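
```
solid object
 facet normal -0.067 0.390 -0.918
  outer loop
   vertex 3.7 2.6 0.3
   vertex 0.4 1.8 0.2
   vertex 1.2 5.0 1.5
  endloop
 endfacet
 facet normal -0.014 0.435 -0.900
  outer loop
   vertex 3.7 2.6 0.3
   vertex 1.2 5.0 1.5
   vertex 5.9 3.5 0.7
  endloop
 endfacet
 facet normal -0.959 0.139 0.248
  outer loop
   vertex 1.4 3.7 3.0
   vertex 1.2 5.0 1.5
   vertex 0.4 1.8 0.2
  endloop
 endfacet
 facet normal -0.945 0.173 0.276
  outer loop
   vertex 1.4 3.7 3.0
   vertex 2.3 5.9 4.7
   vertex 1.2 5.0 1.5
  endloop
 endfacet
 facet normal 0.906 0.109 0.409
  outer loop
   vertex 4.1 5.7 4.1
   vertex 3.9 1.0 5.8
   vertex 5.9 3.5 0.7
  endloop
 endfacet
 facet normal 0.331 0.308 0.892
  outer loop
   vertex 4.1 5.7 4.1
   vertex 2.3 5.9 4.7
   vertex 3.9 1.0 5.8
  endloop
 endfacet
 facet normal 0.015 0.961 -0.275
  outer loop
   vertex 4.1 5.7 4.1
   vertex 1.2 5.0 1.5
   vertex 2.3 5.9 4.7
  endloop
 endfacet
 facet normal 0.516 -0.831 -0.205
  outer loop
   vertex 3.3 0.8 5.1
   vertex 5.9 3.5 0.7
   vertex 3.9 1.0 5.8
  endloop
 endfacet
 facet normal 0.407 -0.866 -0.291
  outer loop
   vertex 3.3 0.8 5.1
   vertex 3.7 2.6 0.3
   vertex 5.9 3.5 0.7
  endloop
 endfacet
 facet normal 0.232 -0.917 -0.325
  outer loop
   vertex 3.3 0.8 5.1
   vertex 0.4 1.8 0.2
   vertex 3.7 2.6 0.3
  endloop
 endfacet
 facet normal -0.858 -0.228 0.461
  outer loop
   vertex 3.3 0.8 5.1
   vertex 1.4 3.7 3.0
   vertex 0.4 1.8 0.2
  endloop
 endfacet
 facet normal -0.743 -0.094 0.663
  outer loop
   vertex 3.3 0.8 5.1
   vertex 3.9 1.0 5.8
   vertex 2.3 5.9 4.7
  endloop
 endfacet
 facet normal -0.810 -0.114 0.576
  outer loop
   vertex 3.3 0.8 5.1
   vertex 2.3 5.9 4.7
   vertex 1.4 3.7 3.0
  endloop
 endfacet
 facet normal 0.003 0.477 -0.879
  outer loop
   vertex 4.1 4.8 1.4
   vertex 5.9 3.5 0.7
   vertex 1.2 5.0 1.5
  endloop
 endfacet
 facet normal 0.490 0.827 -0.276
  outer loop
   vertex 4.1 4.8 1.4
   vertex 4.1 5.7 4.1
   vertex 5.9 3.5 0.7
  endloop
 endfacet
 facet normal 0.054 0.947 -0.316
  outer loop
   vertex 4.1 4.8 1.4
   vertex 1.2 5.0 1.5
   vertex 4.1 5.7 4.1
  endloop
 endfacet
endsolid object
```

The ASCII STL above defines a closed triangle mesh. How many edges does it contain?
24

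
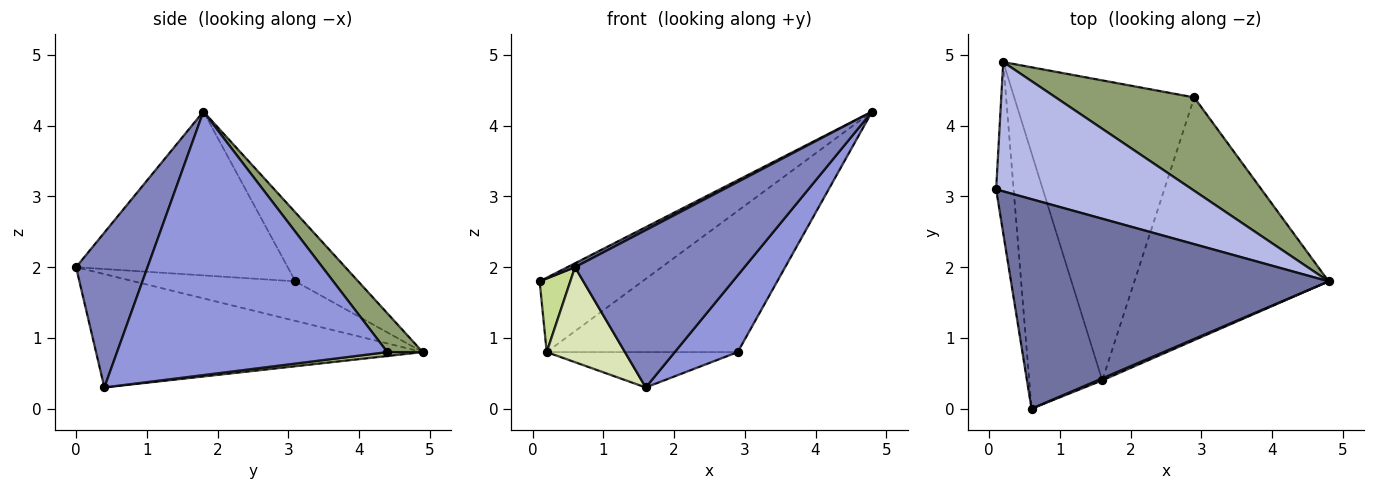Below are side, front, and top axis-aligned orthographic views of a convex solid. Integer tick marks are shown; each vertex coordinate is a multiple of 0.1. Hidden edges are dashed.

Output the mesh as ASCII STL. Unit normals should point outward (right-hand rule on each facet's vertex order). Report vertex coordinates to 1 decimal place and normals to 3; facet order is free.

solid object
 facet normal -0.458 -0.017 0.889
  outer loop
   vertex 0.6 0.0 2.0
   vertex 4.8 1.8 4.2
   vertex 0.1 3.1 1.8
  endloop
 endfacet
 facet normal 0.389 -0.921 0.012
  outer loop
   vertex 1.6 0.4 0.3
   vertex 4.8 1.8 4.2
   vertex 0.6 0.0 2.0
  endloop
 endfacet
 facet normal 0.791 -0.184 -0.583
  outer loop
   vertex 2.9 4.4 0.8
   vertex 4.8 1.8 4.2
   vertex 1.6 0.4 0.3
  endloop
 endfacet
 facet normal -0.292 0.477 0.829
  outer loop
   vertex 0.2 4.9 0.8
   vertex 0.1 3.1 1.8
   vertex 4.8 1.8 4.2
  endloop
 endfacet
 facet normal 0.153 0.824 0.545
  outer loop
   vertex 0.2 4.9 0.8
   vertex 4.8 1.8 4.2
   vertex 2.9 4.4 0.8
  endloop
 endfacet
 facet normal 0.022 0.117 -0.993
  outer loop
   vertex 0.2 4.9 0.8
   vertex 2.9 4.4 0.8
   vertex 1.6 0.4 0.3
  endloop
 endfacet
 facet normal -0.901 -0.171 -0.398
  outer loop
   vertex 0.2 4.9 0.8
   vertex 0.6 0.0 2.0
   vertex 0.1 3.1 1.8
  endloop
 endfacet
 facet normal -0.824 -0.197 -0.531
  outer loop
   vertex 0.2 4.9 0.8
   vertex 1.6 0.4 0.3
   vertex 0.6 0.0 2.0
  endloop
 endfacet
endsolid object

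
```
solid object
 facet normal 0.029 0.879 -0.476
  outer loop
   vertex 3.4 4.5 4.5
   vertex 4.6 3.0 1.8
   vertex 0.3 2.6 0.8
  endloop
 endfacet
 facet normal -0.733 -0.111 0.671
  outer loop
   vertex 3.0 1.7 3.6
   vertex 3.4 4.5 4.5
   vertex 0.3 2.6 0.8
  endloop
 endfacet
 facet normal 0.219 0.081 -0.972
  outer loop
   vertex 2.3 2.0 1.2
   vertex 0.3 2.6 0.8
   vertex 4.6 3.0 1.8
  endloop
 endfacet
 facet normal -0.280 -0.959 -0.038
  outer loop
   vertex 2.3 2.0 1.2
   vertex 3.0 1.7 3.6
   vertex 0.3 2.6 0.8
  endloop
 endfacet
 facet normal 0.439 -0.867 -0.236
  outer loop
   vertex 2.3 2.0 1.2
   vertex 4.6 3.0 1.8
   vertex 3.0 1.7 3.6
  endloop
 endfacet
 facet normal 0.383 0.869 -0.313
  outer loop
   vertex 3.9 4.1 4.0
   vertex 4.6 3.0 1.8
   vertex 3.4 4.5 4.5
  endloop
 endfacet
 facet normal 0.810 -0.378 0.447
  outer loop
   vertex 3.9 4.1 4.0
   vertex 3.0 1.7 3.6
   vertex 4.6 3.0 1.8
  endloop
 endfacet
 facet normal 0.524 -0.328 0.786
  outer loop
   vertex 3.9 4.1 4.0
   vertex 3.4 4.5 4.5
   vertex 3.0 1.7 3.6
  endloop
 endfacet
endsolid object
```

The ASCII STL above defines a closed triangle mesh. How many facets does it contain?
8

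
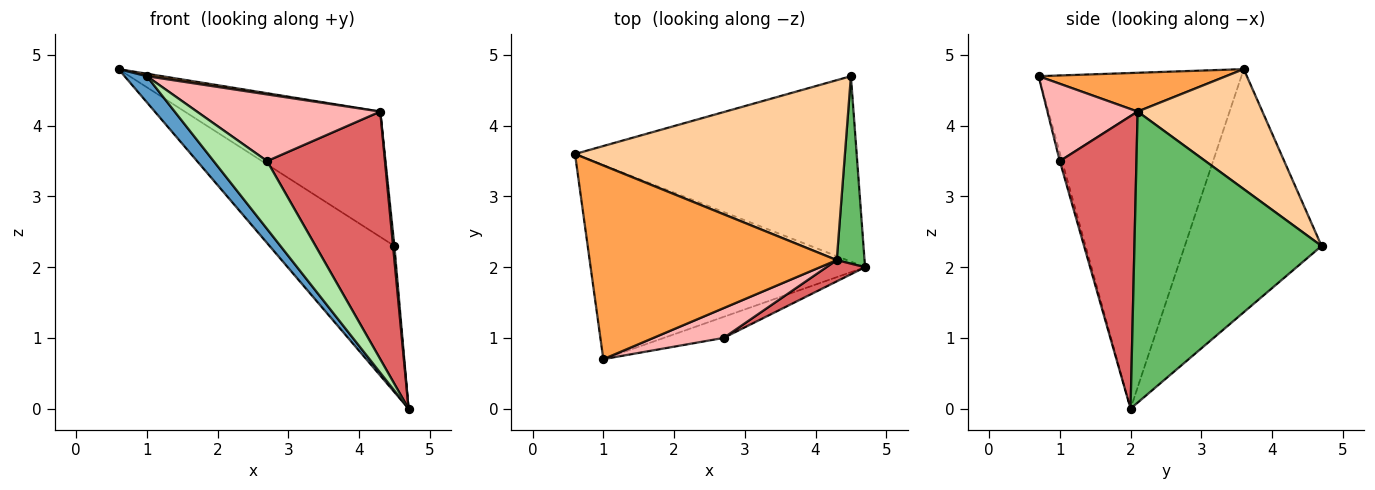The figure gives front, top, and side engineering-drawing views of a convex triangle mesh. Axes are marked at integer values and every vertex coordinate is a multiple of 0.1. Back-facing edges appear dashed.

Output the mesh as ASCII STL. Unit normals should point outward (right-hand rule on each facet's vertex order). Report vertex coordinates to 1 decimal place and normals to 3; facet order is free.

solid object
 facet normal -0.771 -0.085 -0.631
  outer loop
   vertex 1.0 0.7 4.7
   vertex 0.6 3.6 4.8
   vertex 4.7 2.0 0.0
  endloop
 endfacet
 facet normal -0.561 0.512 -0.650
  outer loop
   vertex 4.5 4.7 2.3
   vertex 4.7 2.0 0.0
   vertex 0.6 3.6 4.8
  endloop
 endfacet
 facet normal 0.155 -0.013 0.988
  outer loop
   vertex 4.3 2.1 4.2
   vertex 0.6 3.6 4.8
   vertex 1.0 0.7 4.7
  endloop
 endfacet
 facet normal 0.343 0.537 0.771
  outer loop
   vertex 4.3 2.1 4.2
   vertex 4.5 4.7 2.3
   vertex 0.6 3.6 4.8
  endloop
 endfacet
 facet normal 0.995 -0.007 0.095
  outer loop
   vertex 4.3 2.1 4.2
   vertex 4.7 2.0 0.0
   vertex 4.5 4.7 2.3
  endloop
 endfacet
 facet normal -0.040 -0.954 -0.296
  outer loop
   vertex 2.7 1.0 3.5
   vertex 1.0 0.7 4.7
   vertex 4.7 2.0 0.0
  endloop
 endfacet
 facet normal 0.544 -0.836 0.072
  outer loop
   vertex 2.7 1.0 3.5
   vertex 4.7 2.0 0.0
   vertex 4.3 2.1 4.2
  endloop
 endfacet
 facet normal 0.410 -0.833 0.372
  outer loop
   vertex 2.7 1.0 3.5
   vertex 4.3 2.1 4.2
   vertex 1.0 0.7 4.7
  endloop
 endfacet
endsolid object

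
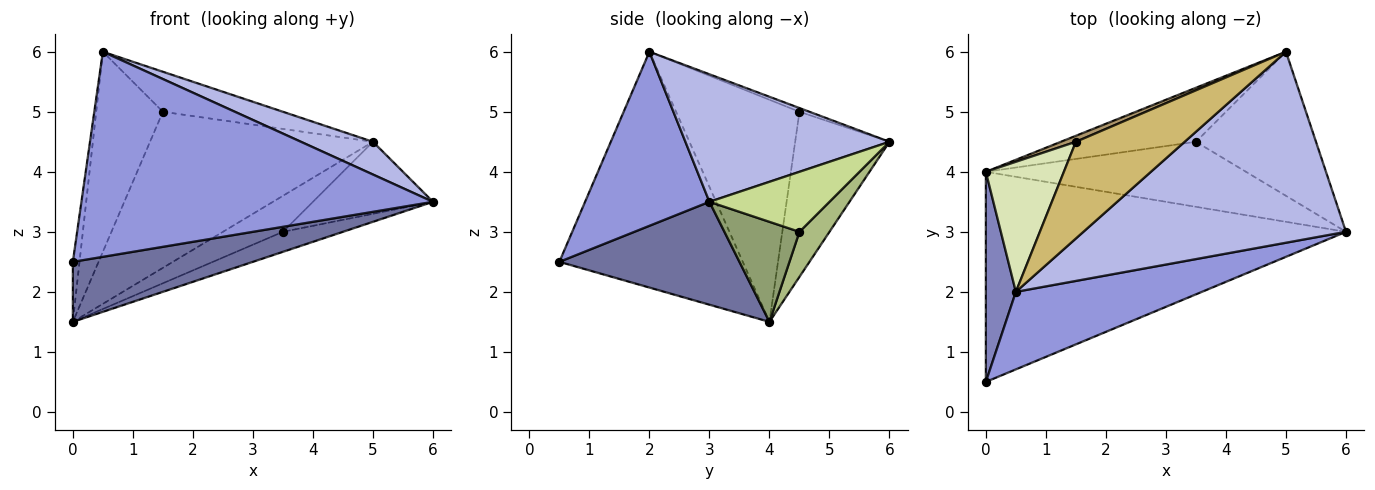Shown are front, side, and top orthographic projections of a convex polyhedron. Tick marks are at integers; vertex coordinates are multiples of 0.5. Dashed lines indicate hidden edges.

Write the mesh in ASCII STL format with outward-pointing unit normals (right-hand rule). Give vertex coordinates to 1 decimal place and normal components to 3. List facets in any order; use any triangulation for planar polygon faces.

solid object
 facet normal 0.265 -0.265 -0.927
  outer loop
   vertex 0.0 0.5 2.5
   vertex 0.0 4.0 1.5
   vertex 6.0 3.0 3.5
  endloop
 endfacet
 facet normal -0.991 0.036 0.126
  outer loop
   vertex 0.5 2.0 6.0
   vertex 0.0 4.0 1.5
   vertex 0.0 0.5 2.5
  endloop
 endfacet
 facet normal 0.314 -0.888 0.336
  outer loop
   vertex 0.5 2.0 6.0
   vertex 0.0 0.5 2.5
   vertex 6.0 3.0 3.5
  endloop
 endfacet
 facet normal 0.432 -0.152 0.889
  outer loop
   vertex 5.0 6.0 4.5
   vertex 0.5 2.0 6.0
   vertex 6.0 3.0 3.5
  endloop
 endfacet
 facet normal 0.345 0.276 -0.897
  outer loop
   vertex 3.5 4.5 3.0
   vertex 6.0 3.0 3.5
   vertex 0.0 4.0 1.5
  endloop
 endfacet
 facet normal 0.267 0.535 -0.802
  outer loop
   vertex 3.5 4.5 3.0
   vertex 0.0 4.0 1.5
   vertex 5.0 6.0 4.5
  endloop
 endfacet
 facet normal 0.408 0.408 -0.816
  outer loop
   vertex 3.5 4.5 3.0
   vertex 5.0 6.0 4.5
   vertex 6.0 3.0 3.5
  endloop
 endfacet
 facet normal -0.840 0.454 0.295
  outer loop
   vertex 1.5 4.5 5.0
   vertex 0.0 4.0 1.5
   vertex 0.5 2.0 6.0
  endloop
 endfacet
 facet normal -0.389 0.920 0.035
  outer loop
   vertex 1.5 4.5 5.0
   vertex 5.0 6.0 4.5
   vertex 0.0 4.0 1.5
  endloop
 endfacet
 facet normal -0.032 0.382 0.924
  outer loop
   vertex 1.5 4.5 5.0
   vertex 0.5 2.0 6.0
   vertex 5.0 6.0 4.5
  endloop
 endfacet
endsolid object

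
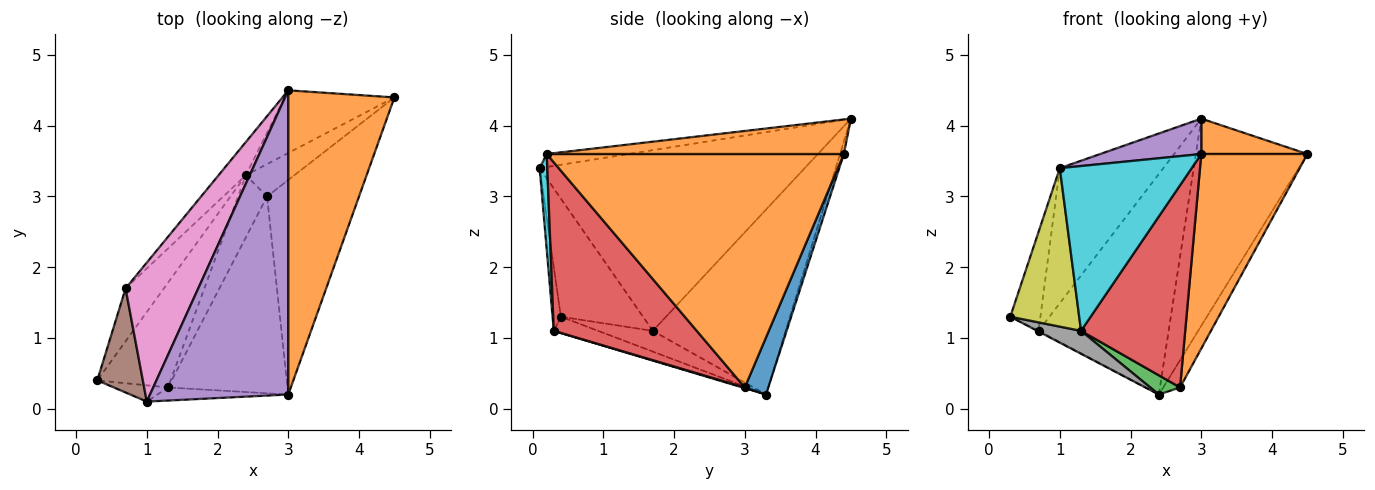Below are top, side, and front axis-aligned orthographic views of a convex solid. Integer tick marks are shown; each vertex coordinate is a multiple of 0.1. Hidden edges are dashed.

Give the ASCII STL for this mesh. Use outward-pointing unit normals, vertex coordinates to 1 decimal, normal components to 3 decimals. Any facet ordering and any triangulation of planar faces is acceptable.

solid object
 facet normal -0.033 0.957 -0.289
  outer loop
   vertex 2.4 3.3 0.2
   vertex 3.0 4.5 4.1
   vertex 4.5 4.4 3.6
  endloop
 endfacet
 facet normal 0.308 -0.110 0.945
  outer loop
   vertex 3.0 0.2 3.6
   vertex 4.5 4.4 3.6
   vertex 3.0 4.5 4.1
  endloop
 endfacet
 facet normal -0.476 0.011 -0.879
  outer loop
   vertex 0.7 1.7 1.1
   vertex 2.4 3.3 0.2
   vertex 0.3 0.4 1.3
  endloop
 endfacet
 facet normal -0.710 0.696 -0.105
  outer loop
   vertex 0.7 1.7 1.1
   vertex 3.0 4.5 4.1
   vertex 2.4 3.3 0.2
  endloop
 endfacet
 facet normal -0.093 -0.115 0.989
  outer loop
   vertex 1.0 0.1 3.4
   vertex 3.0 0.2 3.6
   vertex 3.0 4.5 4.1
  endloop
 endfacet
 facet normal -0.883 0.324 0.341
  outer loop
   vertex 1.0 0.1 3.4
   vertex 0.7 1.7 1.1
   vertex 0.3 0.4 1.3
  endloop
 endfacet
 facet normal -0.872 0.341 0.351
  outer loop
   vertex 1.0 0.1 3.4
   vertex 3.0 4.5 4.1
   vertex 0.7 1.7 1.1
  endloop
 endfacet
 facet normal -0.212 -0.209 -0.955
  outer loop
   vertex 1.3 0.3 1.1
   vertex 0.3 0.4 1.3
   vertex 2.4 3.3 0.2
  endloop
 endfacet
 facet normal -0.119 -0.988 -0.101
  outer loop
   vertex 1.3 0.3 1.1
   vertex 1.0 0.1 3.4
   vertex 0.3 0.4 1.3
  endloop
 endfacet
 facet normal 0.058 -0.995 -0.079
  outer loop
   vertex 1.3 0.3 1.1
   vertex 3.0 0.2 3.6
   vertex 1.0 0.1 3.4
  endloop
 endfacet
 facet normal 0.669 0.479 -0.568
  outer loop
   vertex 2.7 3.0 0.3
   vertex 2.4 3.3 0.2
   vertex 4.5 4.4 3.6
  endloop
 endfacet
 facet normal 0.883 -0.315 -0.348
  outer loop
   vertex 2.7 3.0 0.3
   vertex 4.5 4.4 3.6
   vertex 3.0 0.2 3.6
  endloop
 endfacet
 facet normal 0.023 -0.295 -0.955
  outer loop
   vertex 2.7 3.0 0.3
   vertex 1.3 0.3 1.1
   vertex 2.4 3.3 0.2
  endloop
 endfacet
 facet normal 0.701 -0.511 -0.497
  outer loop
   vertex 2.7 3.0 0.3
   vertex 3.0 0.2 3.6
   vertex 1.3 0.3 1.1
  endloop
 endfacet
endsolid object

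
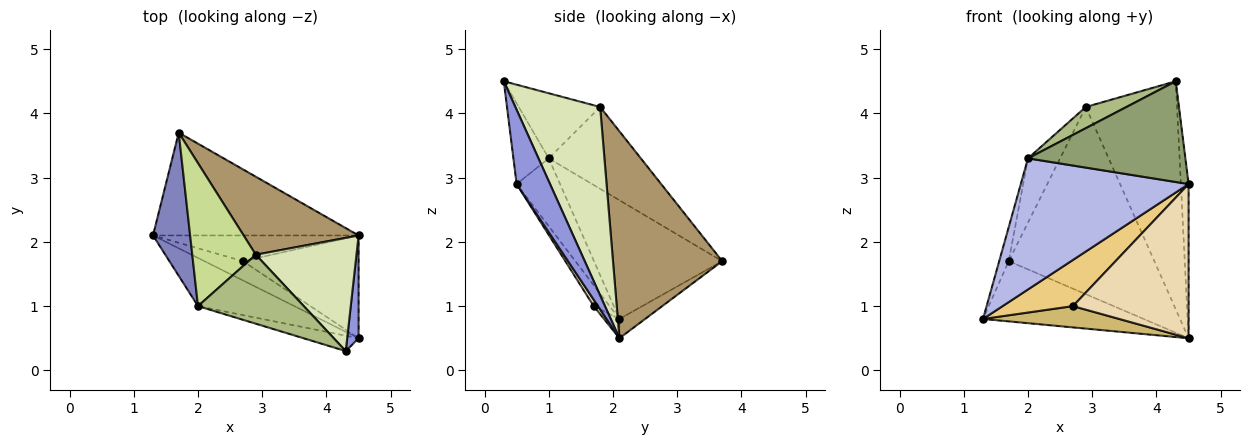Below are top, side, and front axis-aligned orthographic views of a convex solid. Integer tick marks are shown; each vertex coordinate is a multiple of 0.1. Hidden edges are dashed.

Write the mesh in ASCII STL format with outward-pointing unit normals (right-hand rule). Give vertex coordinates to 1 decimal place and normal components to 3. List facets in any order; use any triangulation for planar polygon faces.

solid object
 facet normal -0.081 0.504 -0.860
  outer loop
   vertex 1.7 3.7 1.7
   vertex 4.5 2.1 0.5
   vertex 1.3 2.1 0.8
  endloop
 endfacet
 facet normal -0.952 0.071 0.298
  outer loop
   vertex 2.0 1.0 3.3
   vertex 1.7 3.7 1.7
   vertex 1.3 2.1 0.8
  endloop
 endfacet
 facet normal 0.964 0.222 0.148
  outer loop
   vertex 4.5 0.5 2.9
   vertex 4.5 2.1 0.5
   vertex 4.3 0.3 4.5
  endloop
 endfacet
 facet normal -0.236 -0.912 -0.335
  outer loop
   vertex 4.5 0.5 2.9
   vertex 2.0 1.0 3.3
   vertex 1.3 2.1 0.8
  endloop
 endfacet
 facet normal -0.217 -0.965 -0.148
  outer loop
   vertex 4.5 0.5 2.9
   vertex 4.3 0.3 4.5
   vertex 2.0 1.0 3.3
  endloop
 endfacet
 facet normal -0.507 -0.253 0.824
  outer loop
   vertex 2.9 1.8 4.1
   vertex 2.0 1.0 3.3
   vertex 4.3 0.3 4.5
  endloop
 endfacet
 facet normal -0.762 0.266 0.591
  outer loop
   vertex 2.9 1.8 4.1
   vertex 1.7 3.7 1.7
   vertex 2.0 1.0 3.3
  endloop
 endfacet
 facet normal 0.640 0.688 0.342
  outer loop
   vertex 2.9 1.8 4.1
   vertex 4.3 0.3 4.5
   vertex 4.5 2.1 0.5
  endloop
 endfacet
 facet normal 0.569 0.759 0.316
  outer loop
   vertex 2.9 1.8 4.1
   vertex 4.5 2.1 0.5
   vertex 1.7 3.7 1.7
  endloop
 endfacet
 facet normal -0.072 -0.636 -0.768
  outer loop
   vertex 2.7 1.7 1.0
   vertex 1.3 2.1 0.8
   vertex 4.5 2.1 0.5
  endloop
 endfacet
 facet normal -0.204 -0.903 -0.377
  outer loop
   vertex 2.7 1.7 1.0
   vertex 4.5 0.5 2.9
   vertex 1.3 2.1 0.8
  endloop
 endfacet
 facet normal 0.031 -0.832 -0.554
  outer loop
   vertex 2.7 1.7 1.0
   vertex 4.5 2.1 0.5
   vertex 4.5 0.5 2.9
  endloop
 endfacet
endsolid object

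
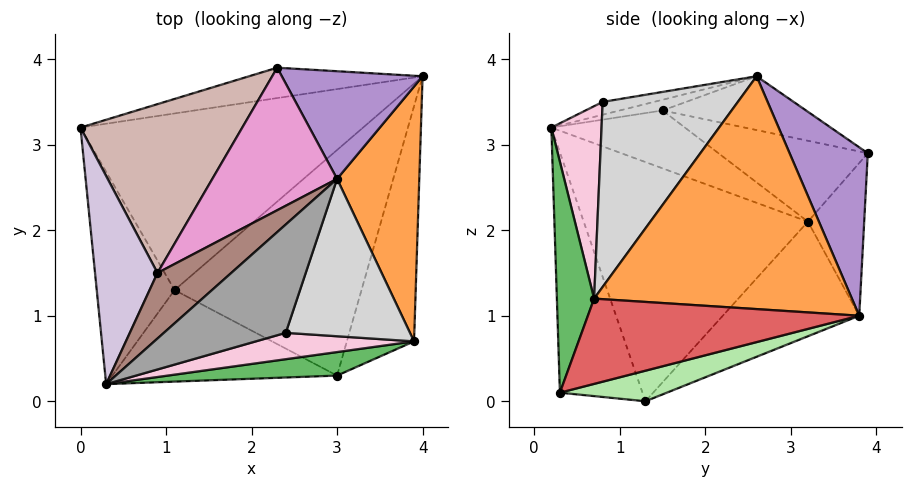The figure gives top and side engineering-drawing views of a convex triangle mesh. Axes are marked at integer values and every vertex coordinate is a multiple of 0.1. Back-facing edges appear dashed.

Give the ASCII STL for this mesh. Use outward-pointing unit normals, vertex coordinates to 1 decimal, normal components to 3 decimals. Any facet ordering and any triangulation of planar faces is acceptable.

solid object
 facet normal -0.293 0.628 -0.721
  outer loop
   vertex 1.1 1.3 0.0
   vertex 0.0 3.2 2.1
   vertex 4.0 3.8 1.0
  endloop
 endfacet
 facet normal -0.931 -0.204 -0.303
  outer loop
   vertex 1.1 1.3 0.0
   vertex 0.3 0.2 3.2
   vertex 0.0 3.2 2.1
  endloop
 endfacet
 facet normal 0.943 -0.009 0.333
  outer loop
   vertex 3.0 2.6 3.8
   vertex 3.9 0.7 1.2
   vertex 4.0 3.8 1.0
  endloop
 endfacet
 facet normal -0.413 -0.824 -0.387
  outer loop
   vertex 3.0 0.3 0.1
   vertex 0.3 0.2 3.2
   vertex 1.1 1.3 0.0
  endloop
 endfacet
 facet normal 0.225 -0.960 0.165
  outer loop
   vertex 3.0 0.3 0.1
   vertex 3.9 0.7 1.2
   vertex 0.3 0.2 3.2
  endloop
 endfacet
 facet normal 0.158 0.203 -0.966
  outer loop
   vertex 3.0 0.3 0.1
   vertex 1.1 1.3 0.0
   vertex 4.0 3.8 1.0
  endloop
 endfacet
 facet normal 0.784 -0.065 -0.618
  outer loop
   vertex 3.0 0.3 0.1
   vertex 4.0 3.8 1.0
   vertex 3.9 0.7 1.2
  endloop
 endfacet
 facet normal -0.207 0.950 -0.235
  outer loop
   vertex 2.3 3.9 2.9
   vertex 4.0 3.8 1.0
   vertex 0.0 3.2 2.1
  endloop
 endfacet
 facet normal 0.583 0.651 0.487
  outer loop
   vertex 2.3 3.9 2.9
   vertex 3.0 2.6 3.8
   vertex 4.0 3.8 1.0
  endloop
 endfacet
 facet normal -0.666 0.197 0.719
  outer loop
   vertex 0.9 1.5 3.4
   vertex 0.0 3.2 2.1
   vertex 0.3 0.2 3.2
  endloop
 endfacet
 facet normal -0.143 -0.086 0.986
  outer loop
   vertex 0.9 1.5 3.4
   vertex 0.3 0.2 3.2
   vertex 3.0 2.6 3.8
  endloop
 endfacet
 facet normal -0.408 0.408 0.816
  outer loop
   vertex 0.9 1.5 3.4
   vertex 2.3 3.9 2.9
   vertex 0.0 3.2 2.1
  endloop
 endfacet
 facet normal -0.365 0.389 0.846
  outer loop
   vertex 0.9 1.5 3.4
   vertex 3.0 2.6 3.8
   vertex 2.3 3.9 2.9
  endloop
 endfacet
 facet normal 0.243 -0.949 0.200
  outer loop
   vertex 2.4 0.8 3.5
   vertex 0.3 0.2 3.2
   vertex 3.9 0.7 1.2
  endloop
 endfacet
 facet normal -0.104 -0.130 0.986
  outer loop
   vertex 2.4 0.8 3.5
   vertex 3.0 2.6 3.8
   vertex 0.3 0.2 3.2
  endloop
 endfacet
 facet normal 0.779 -0.347 0.523
  outer loop
   vertex 2.4 0.8 3.5
   vertex 3.9 0.7 1.2
   vertex 3.0 2.6 3.8
  endloop
 endfacet
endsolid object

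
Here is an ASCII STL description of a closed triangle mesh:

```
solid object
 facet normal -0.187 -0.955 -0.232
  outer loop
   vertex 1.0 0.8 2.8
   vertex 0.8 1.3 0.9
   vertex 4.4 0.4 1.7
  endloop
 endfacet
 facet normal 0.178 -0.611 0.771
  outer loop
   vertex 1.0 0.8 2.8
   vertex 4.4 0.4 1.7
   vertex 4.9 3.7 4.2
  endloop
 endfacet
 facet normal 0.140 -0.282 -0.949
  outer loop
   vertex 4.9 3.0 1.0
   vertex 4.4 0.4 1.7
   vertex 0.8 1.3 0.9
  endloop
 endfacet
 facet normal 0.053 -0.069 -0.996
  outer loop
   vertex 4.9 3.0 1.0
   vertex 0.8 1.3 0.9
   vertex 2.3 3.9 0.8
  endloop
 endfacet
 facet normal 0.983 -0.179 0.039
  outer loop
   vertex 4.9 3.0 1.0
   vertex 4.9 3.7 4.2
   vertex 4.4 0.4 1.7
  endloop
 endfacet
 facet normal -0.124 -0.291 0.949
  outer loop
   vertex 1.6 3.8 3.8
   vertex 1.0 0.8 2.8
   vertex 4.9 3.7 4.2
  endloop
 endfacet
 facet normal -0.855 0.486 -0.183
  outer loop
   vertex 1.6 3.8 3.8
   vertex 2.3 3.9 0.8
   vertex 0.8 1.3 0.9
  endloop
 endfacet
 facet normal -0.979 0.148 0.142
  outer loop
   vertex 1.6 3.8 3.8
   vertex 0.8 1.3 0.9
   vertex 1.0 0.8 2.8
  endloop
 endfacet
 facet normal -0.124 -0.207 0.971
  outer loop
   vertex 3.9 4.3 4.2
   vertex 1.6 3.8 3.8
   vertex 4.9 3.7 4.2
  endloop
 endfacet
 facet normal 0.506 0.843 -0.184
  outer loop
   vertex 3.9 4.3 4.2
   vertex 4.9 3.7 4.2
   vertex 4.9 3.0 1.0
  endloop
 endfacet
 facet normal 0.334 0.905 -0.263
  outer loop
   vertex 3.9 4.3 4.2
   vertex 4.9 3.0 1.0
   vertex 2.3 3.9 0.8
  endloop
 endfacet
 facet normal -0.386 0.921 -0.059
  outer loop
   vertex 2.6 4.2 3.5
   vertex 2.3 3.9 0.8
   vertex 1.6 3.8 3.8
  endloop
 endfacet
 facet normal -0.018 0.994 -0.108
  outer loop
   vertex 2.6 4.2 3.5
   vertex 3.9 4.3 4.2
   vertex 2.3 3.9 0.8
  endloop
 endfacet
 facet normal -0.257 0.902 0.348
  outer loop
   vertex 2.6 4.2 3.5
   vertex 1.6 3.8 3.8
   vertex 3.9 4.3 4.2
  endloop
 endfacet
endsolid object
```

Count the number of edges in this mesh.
21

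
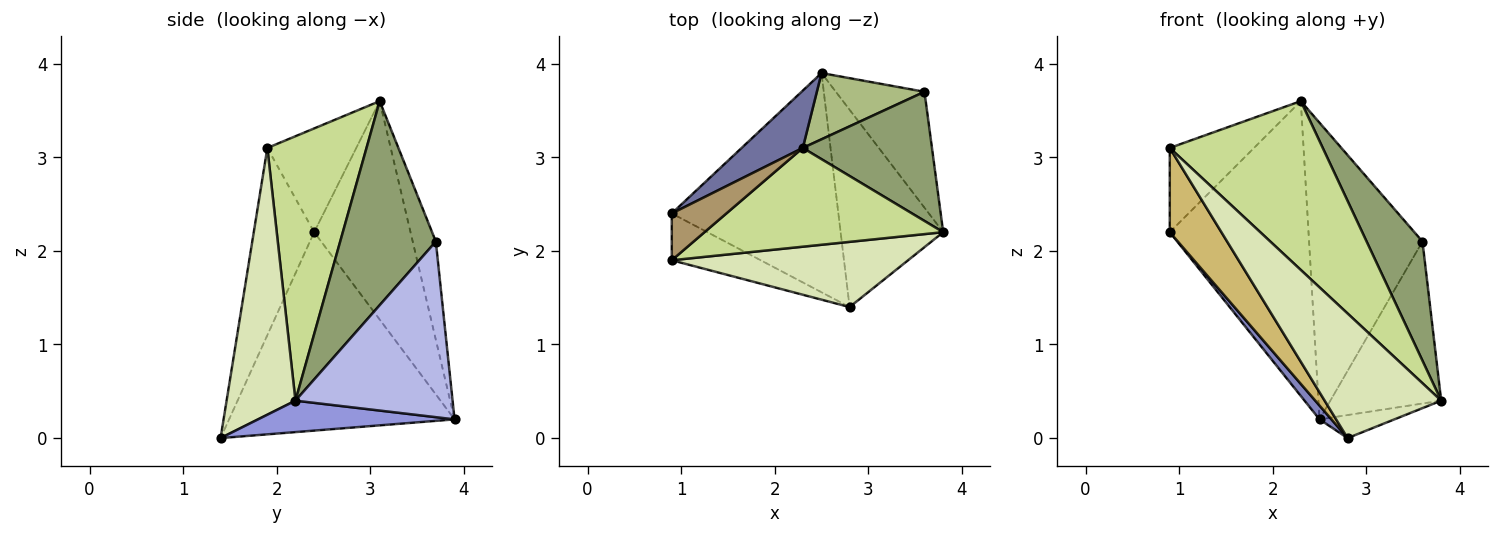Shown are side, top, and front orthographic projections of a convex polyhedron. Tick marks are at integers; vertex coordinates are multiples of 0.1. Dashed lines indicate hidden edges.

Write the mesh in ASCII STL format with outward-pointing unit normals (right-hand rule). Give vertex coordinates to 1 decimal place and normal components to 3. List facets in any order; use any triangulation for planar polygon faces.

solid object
 facet normal -0.563 0.811 0.158
  outer loop
   vertex 2.3 3.1 3.6
   vertex 2.5 3.9 0.2
   vertex 0.9 2.4 2.2
  endloop
 endfacet
 facet normal -0.765 -0.040 -0.642
  outer loop
   vertex 2.8 1.4 0.0
   vertex 0.9 2.4 2.2
   vertex 2.5 3.9 0.2
  endloop
 endfacet
 facet normal 0.291 0.111 -0.950
  outer loop
   vertex 2.8 1.4 0.0
   vertex 2.5 3.9 0.2
   vertex 3.8 2.2 0.4
  endloop
 endfacet
 facet normal 0.755 0.533 -0.381
  outer loop
   vertex 3.6 3.7 2.1
   vertex 3.8 2.2 0.4
   vertex 2.5 3.9 0.2
  endloop
 endfacet
 facet normal 0.758 -0.443 0.480
  outer loop
   vertex 3.6 3.7 2.1
   vertex 2.3 3.1 3.6
   vertex 3.8 2.2 0.4
  endloop
 endfacet
 facet normal -0.195 0.957 0.214
  outer loop
   vertex 3.6 3.7 2.1
   vertex 2.5 3.9 0.2
   vertex 2.3 3.1 3.6
  endloop
 endfacet
 facet normal 0.488 -0.753 0.441
  outer loop
   vertex 0.9 1.9 3.1
   vertex 3.8 2.2 0.4
   vertex 2.3 3.1 3.6
  endloop
 endfacet
 facet normal 0.464 -0.785 0.411
  outer loop
   vertex 0.9 1.9 3.1
   vertex 2.8 1.4 0.0
   vertex 3.8 2.2 0.4
  endloop
 endfacet
 facet normal -0.678 0.642 0.357
  outer loop
   vertex 0.9 1.9 3.1
   vertex 2.3 3.1 3.6
   vertex 0.9 2.4 2.2
  endloop
 endfacet
 facet normal -0.715 -0.611 -0.340
  outer loop
   vertex 0.9 1.9 3.1
   vertex 0.9 2.4 2.2
   vertex 2.8 1.4 0.0
  endloop
 endfacet
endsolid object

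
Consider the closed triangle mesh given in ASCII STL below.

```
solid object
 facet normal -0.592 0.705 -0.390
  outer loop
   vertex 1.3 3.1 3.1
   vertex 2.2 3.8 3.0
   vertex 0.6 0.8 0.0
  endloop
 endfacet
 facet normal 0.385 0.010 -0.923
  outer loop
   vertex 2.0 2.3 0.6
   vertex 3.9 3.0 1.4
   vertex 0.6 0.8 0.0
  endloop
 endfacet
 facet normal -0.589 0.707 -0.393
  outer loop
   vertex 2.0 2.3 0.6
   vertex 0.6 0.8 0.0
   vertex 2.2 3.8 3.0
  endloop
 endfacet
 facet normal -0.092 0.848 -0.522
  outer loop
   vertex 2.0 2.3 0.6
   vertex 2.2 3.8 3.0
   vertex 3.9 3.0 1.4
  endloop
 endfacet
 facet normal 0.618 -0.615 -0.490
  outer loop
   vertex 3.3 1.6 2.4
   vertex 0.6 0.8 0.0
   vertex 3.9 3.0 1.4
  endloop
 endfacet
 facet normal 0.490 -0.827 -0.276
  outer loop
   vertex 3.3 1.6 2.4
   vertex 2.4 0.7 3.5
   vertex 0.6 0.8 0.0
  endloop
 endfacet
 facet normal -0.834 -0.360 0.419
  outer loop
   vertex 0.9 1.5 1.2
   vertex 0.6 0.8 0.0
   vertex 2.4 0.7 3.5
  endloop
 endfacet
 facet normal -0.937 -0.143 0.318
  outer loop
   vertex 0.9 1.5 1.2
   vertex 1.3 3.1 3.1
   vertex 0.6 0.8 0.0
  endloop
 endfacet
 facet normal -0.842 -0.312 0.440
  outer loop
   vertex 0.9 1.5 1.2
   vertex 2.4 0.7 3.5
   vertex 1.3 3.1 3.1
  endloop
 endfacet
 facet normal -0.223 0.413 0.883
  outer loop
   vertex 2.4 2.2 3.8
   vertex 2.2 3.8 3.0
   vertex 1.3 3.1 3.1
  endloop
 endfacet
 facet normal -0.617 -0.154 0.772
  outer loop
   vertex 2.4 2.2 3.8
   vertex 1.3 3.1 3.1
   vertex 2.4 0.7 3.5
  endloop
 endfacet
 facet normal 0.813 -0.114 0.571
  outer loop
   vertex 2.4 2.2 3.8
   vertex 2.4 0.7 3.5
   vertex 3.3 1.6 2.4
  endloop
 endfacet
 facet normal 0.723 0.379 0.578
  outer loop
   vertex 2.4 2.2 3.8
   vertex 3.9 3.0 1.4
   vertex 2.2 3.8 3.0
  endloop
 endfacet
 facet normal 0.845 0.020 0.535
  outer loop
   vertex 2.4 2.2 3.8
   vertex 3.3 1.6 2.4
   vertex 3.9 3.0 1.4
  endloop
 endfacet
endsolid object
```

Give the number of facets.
14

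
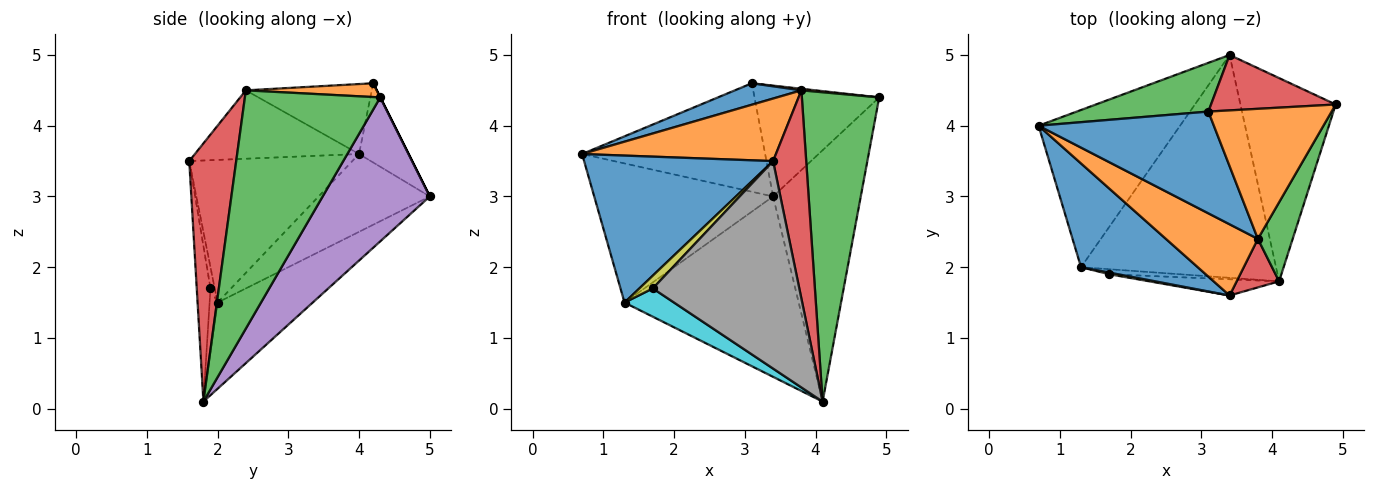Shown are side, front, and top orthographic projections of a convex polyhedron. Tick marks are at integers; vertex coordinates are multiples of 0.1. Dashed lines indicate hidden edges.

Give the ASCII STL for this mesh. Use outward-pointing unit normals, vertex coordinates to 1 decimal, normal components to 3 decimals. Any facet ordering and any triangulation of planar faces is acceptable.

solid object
 facet normal -0.576 -0.668 0.471
  outer loop
   vertex 1.3 2.0 1.5
   vertex 3.4 1.6 3.5
   vertex 0.7 4.0 3.6
  endloop
 endfacet
 facet normal -0.488 -0.576 0.656
  outer loop
   vertex 3.8 2.4 4.5
   vertex 0.7 4.0 3.6
   vertex 3.4 1.6 3.5
  endloop
 endfacet
 facet normal 0.861 -0.492 0.126
  outer loop
   vertex 3.8 2.4 4.5
   vertex 4.1 1.8 0.1
   vertex 4.9 4.3 4.4
  endloop
 endfacet
 facet normal 0.810 -0.571 0.133
  outer loop
   vertex 3.8 2.4 4.5
   vertex 3.4 1.6 3.5
   vertex 4.1 1.8 0.1
  endloop
 endfacet
 facet normal 0.689 0.564 -0.456
  outer loop
   vertex 3.4 5.0 3.0
   vertex 4.9 4.3 4.4
   vertex 4.1 1.8 0.1
  endloop
 endfacet
 facet normal -0.381 0.613 -0.692
  outer loop
   vertex 3.4 5.0 3.0
   vertex 1.3 2.0 1.5
   vertex 0.7 4.0 3.6
  endloop
 endfacet
 facet normal -0.325 0.595 -0.735
  outer loop
   vertex 3.4 5.0 3.0
   vertex 4.1 1.8 0.1
   vertex 1.3 2.0 1.5
  endloop
 endfacet
 facet normal -0.093 -0.993 -0.078
  outer loop
   vertex 1.7 1.9 1.7
   vertex 4.1 1.8 0.1
   vertex 3.4 1.6 3.5
  endloop
 endfacet
 facet normal -0.299 -0.946 0.124
  outer loop
   vertex 1.7 1.9 1.7
   vertex 3.4 1.6 3.5
   vertex 1.3 2.0 1.5
  endloop
 endfacet
 facet normal -0.156 -0.972 -0.174
  outer loop
   vertex 1.7 1.9 1.7
   vertex 1.3 2.0 1.5
   vertex 4.1 1.8 0.1
  endloop
 endfacet
 facet normal -0.364 -0.192 0.911
  outer loop
   vertex 3.1 4.2 4.6
   vertex 0.7 4.0 3.6
   vertex 3.8 2.4 4.5
  endloop
 endfacet
 facet normal 0.111 -0.012 0.994
  outer loop
   vertex 3.1 4.2 4.6
   vertex 3.8 2.4 4.5
   vertex 4.9 4.3 4.4
  endloop
 endfacet
 facet normal -0.240 0.886 0.398
  outer loop
   vertex 3.1 4.2 4.6
   vertex 3.4 5.0 3.0
   vertex 0.7 4.0 3.6
  endloop
 endfacet
 facet normal 0.000 0.894 0.447
  outer loop
   vertex 3.1 4.2 4.6
   vertex 4.9 4.3 4.4
   vertex 3.4 5.0 3.0
  endloop
 endfacet
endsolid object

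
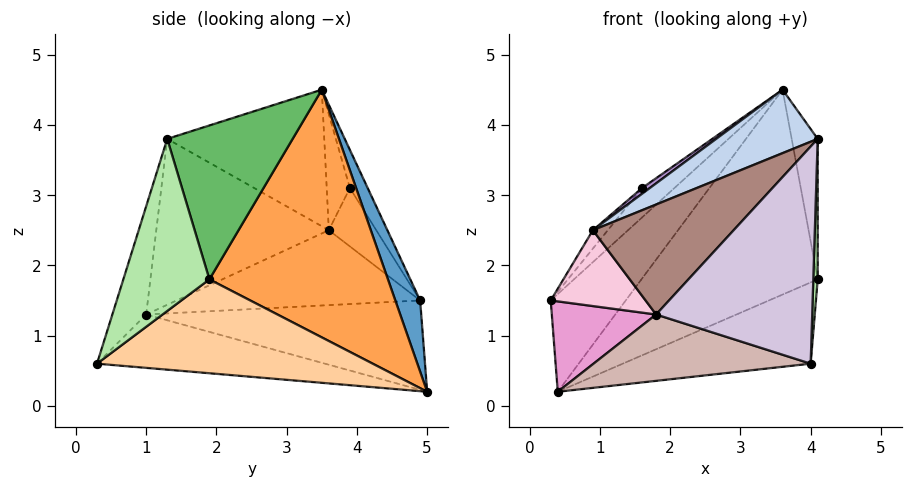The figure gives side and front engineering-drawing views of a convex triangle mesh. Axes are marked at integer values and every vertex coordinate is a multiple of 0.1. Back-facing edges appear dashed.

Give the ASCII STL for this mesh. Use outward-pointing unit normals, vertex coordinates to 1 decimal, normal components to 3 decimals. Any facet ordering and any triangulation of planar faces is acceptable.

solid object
 facet normal 0.313 0.945 0.097
  outer loop
   vertex 0.4 5.0 0.2
   vertex 0.3 4.9 1.5
   vertex 3.6 3.5 4.5
  endloop
 endfacet
 facet normal -0.563 -0.364 0.742
  outer loop
   vertex 0.9 3.6 2.5
   vertex 4.1 1.3 3.8
   vertex 3.6 3.5 4.5
  endloop
 endfacet
 facet normal 0.684 0.676 -0.274
  outer loop
   vertex 4.1 1.9 1.8
   vertex 0.4 5.0 0.2
   vertex 3.6 3.5 4.5
  endloop
 endfacet
 facet normal 0.639 0.436 -0.634
  outer loop
   vertex 4.1 1.9 1.8
   vertex 4.0 0.3 0.6
   vertex 0.4 5.0 0.2
  endloop
 endfacet
 facet normal 0.977 0.203 0.061
  outer loop
   vertex 4.1 1.9 1.8
   vertex 3.6 3.5 4.5
   vertex 4.1 1.3 3.8
  endloop
 endfacet
 facet normal 0.999 -0.051 -0.015
  outer loop
   vertex 4.1 1.9 1.8
   vertex 4.1 1.3 3.8
   vertex 4.0 0.3 0.6
  endloop
 endfacet
 facet normal -0.352 0.638 0.685
  outer loop
   vertex 1.6 3.9 3.1
   vertex 3.6 3.5 4.5
   vertex 0.3 4.9 1.5
  endloop
 endfacet
 facet normal -0.687 0.216 0.694
  outer loop
   vertex 1.6 3.9 3.1
   vertex 0.3 4.9 1.5
   vertex 0.9 3.6 2.5
  endloop
 endfacet
 facet normal -0.588 -0.196 0.784
  outer loop
   vertex 1.6 3.9 3.1
   vertex 0.9 3.6 2.5
   vertex 3.6 3.5 4.5
  endloop
 endfacet
 facet normal -0.202 -0.933 0.298
  outer loop
   vertex 1.8 1.0 1.3
   vertex 4.0 0.3 0.6
   vertex 4.1 1.3 3.8
  endloop
 endfacet
 facet normal -0.608 -0.496 0.619
  outer loop
   vertex 1.8 1.0 1.3
   vertex 4.1 1.3 3.8
   vertex 0.9 3.6 2.5
  endloop
 endfacet
 facet normal -0.386 -0.368 -0.846
  outer loop
   vertex 1.8 1.0 1.3
   vertex 0.4 5.0 0.2
   vertex 4.0 0.3 0.6
  endloop
 endfacet
 facet normal -0.930 -0.353 -0.099
  outer loop
   vertex 1.8 1.0 1.3
   vertex 0.3 4.9 1.5
   vertex 0.4 5.0 0.2
  endloop
 endfacet
 facet normal -0.928 -0.362 0.087
  outer loop
   vertex 1.8 1.0 1.3
   vertex 0.9 3.6 2.5
   vertex 0.3 4.9 1.5
  endloop
 endfacet
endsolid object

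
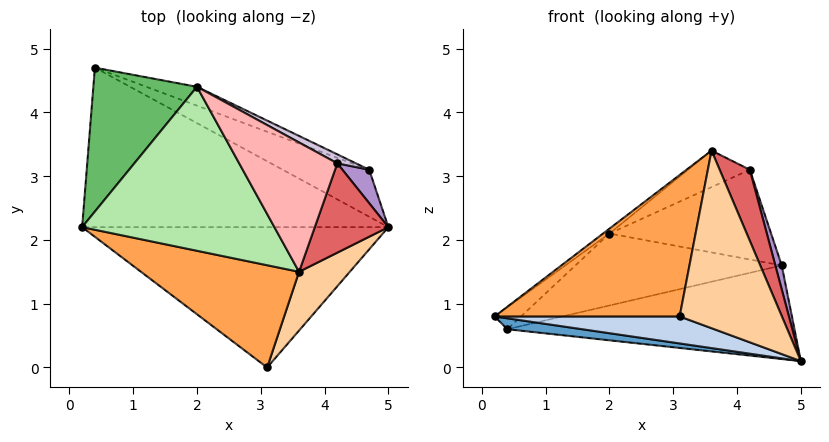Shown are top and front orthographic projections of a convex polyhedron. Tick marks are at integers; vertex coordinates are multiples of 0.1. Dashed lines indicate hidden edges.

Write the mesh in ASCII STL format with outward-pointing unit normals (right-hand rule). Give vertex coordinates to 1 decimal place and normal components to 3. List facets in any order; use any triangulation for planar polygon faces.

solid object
 facet normal -0.144 -0.067 -0.987
  outer loop
   vertex 0.4 4.7 0.6
   vertex 5.0 2.2 0.1
   vertex 0.2 2.2 0.8
  endloop
 endfacet
 facet normal -0.142 -0.187 -0.972
  outer loop
   vertex 3.1 0.0 0.8
   vertex 0.2 2.2 0.8
   vertex 5.0 2.2 0.1
  endloop
 endfacet
 facet normal -0.524 -0.690 0.499
  outer loop
   vertex 3.1 0.0 0.8
   vertex 3.6 1.5 3.4
   vertex 0.2 2.2 0.8
  endloop
 endfacet
 facet normal 0.772 -0.603 0.200
  outer loop
   vertex 3.1 0.0 0.8
   vertex 5.0 2.2 0.1
   vertex 3.6 1.5 3.4
  endloop
 endfacet
 facet normal -0.668 0.112 0.735
  outer loop
   vertex 2.0 4.4 2.1
   vertex 0.4 4.7 0.6
   vertex 0.2 2.2 0.8
  endloop
 endfacet
 facet normal -0.604 0.024 0.796
  outer loop
   vertex 2.0 4.4 2.1
   vertex 0.2 2.2 0.8
   vertex 3.6 1.5 3.4
  endloop
 endfacet
 facet normal 0.907 -0.262 0.329
  outer loop
   vertex 4.2 3.2 3.1
   vertex 3.6 1.5 3.4
   vertex 5.0 2.2 0.1
  endloop
 endfacet
 facet normal -0.278 0.261 0.924
  outer loop
   vertex 4.2 3.2 3.1
   vertex 2.0 4.4 2.1
   vertex 3.6 1.5 3.4
  endloop
 endfacet
 facet normal 0.919 -0.230 0.322
  outer loop
   vertex 4.7 3.1 1.6
   vertex 4.2 3.2 3.1
   vertex 5.0 2.2 0.1
  endloop
 endfacet
 facet normal 0.445 0.891 0.089
  outer loop
   vertex 4.7 3.1 1.6
   vertex 2.0 4.4 2.1
   vertex 4.2 3.2 3.1
  endloop
 endfacet
 facet normal 0.400 0.819 -0.411
  outer loop
   vertex 4.7 3.1 1.6
   vertex 5.0 2.2 0.1
   vertex 0.4 4.7 0.6
  endloop
 endfacet
 facet normal 0.386 0.892 -0.234
  outer loop
   vertex 4.7 3.1 1.6
   vertex 0.4 4.7 0.6
   vertex 2.0 4.4 2.1
  endloop
 endfacet
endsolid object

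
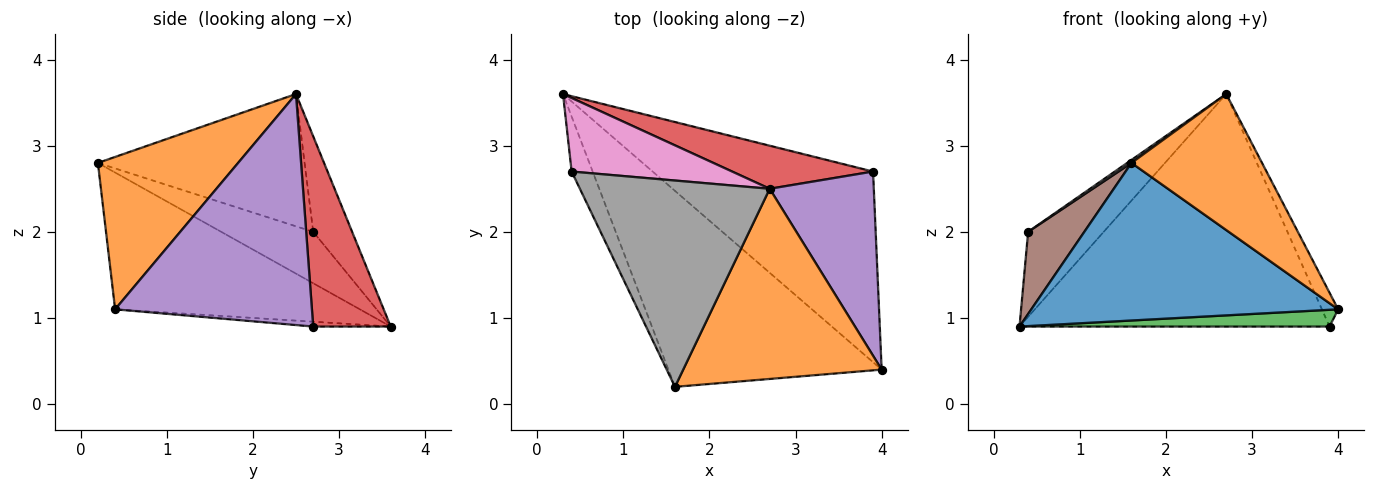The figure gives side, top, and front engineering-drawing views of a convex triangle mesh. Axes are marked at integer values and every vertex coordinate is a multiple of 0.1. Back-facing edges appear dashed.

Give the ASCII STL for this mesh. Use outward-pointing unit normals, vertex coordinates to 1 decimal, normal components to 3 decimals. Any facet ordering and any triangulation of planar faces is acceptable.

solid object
 facet normal -0.447 -0.561 -0.697
  outer loop
   vertex 1.6 0.2 2.8
   vertex 0.3 3.6 0.9
   vertex 4.0 0.4 1.1
  endloop
 endfacet
 facet normal 0.530 -0.493 0.690
  outer loop
   vertex 2.7 2.5 3.6
   vertex 1.6 0.2 2.8
   vertex 4.0 0.4 1.1
  endloop
 endfacet
 facet normal -0.022 -0.088 -0.996
  outer loop
   vertex 3.9 2.7 0.9
   vertex 4.0 0.4 1.1
   vertex 0.3 3.6 0.9
  endloop
 endfacet
 facet normal 0.239 0.955 0.177
  outer loop
   vertex 3.9 2.7 0.9
   vertex 0.3 3.6 0.9
   vertex 2.7 2.5 3.6
  endloop
 endfacet
 facet normal 0.909 0.075 0.410
  outer loop
   vertex 3.9 2.7 0.9
   vertex 2.7 2.5 3.6
   vertex 4.0 0.4 1.1
  endloop
 endfacet
 facet normal -0.806 -0.492 -0.329
  outer loop
   vertex 0.4 2.7 2.0
   vertex 0.3 3.6 0.9
   vertex 1.6 0.2 2.8
  endloop
 endfacet
 facet normal -0.363 0.705 0.610
  outer loop
   vertex 0.4 2.7 2.0
   vertex 2.7 2.5 3.6
   vertex 0.3 3.6 0.9
  endloop
 endfacet
 facet normal -0.572 -0.012 0.820
  outer loop
   vertex 0.4 2.7 2.0
   vertex 1.6 0.2 2.8
   vertex 2.7 2.5 3.6
  endloop
 endfacet
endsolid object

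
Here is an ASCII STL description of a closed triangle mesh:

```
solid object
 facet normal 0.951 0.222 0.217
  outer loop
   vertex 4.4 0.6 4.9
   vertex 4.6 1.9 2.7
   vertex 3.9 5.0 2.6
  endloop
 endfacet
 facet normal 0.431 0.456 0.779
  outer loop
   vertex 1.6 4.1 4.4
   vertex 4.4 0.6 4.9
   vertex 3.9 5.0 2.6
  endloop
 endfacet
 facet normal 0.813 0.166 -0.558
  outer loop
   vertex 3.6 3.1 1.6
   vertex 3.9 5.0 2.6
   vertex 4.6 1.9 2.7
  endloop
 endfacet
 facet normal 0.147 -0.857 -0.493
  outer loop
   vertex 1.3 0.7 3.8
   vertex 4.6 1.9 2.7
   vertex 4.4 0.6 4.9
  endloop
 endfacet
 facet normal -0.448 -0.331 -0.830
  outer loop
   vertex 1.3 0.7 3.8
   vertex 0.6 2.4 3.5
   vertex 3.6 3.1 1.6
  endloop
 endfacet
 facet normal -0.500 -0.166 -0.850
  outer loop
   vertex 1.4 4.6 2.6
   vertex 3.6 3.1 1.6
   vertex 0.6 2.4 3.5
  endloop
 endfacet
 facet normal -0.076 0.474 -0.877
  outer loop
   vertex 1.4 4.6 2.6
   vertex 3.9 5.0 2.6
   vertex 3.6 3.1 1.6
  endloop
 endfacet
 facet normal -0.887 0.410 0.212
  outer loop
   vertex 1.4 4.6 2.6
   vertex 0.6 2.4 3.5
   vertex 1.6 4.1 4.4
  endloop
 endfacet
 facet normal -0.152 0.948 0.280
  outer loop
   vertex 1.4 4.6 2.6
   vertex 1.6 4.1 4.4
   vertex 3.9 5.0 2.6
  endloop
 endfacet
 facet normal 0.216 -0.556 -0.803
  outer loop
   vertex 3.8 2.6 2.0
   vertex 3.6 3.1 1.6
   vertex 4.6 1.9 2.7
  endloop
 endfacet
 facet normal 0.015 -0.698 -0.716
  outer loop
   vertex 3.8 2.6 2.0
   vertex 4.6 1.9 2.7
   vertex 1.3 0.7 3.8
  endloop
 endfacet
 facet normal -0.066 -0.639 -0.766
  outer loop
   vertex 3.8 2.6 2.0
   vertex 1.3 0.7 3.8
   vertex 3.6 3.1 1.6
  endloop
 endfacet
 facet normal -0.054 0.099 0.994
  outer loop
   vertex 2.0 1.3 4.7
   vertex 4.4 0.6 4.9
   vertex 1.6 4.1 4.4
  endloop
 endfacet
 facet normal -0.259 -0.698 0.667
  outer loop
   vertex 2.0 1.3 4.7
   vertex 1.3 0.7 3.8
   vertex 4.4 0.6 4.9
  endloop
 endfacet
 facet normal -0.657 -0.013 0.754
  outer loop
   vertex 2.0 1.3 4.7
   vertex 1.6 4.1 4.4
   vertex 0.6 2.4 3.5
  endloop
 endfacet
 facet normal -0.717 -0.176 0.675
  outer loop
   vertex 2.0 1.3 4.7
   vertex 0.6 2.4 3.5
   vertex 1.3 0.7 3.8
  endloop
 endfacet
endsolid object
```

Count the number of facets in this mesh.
16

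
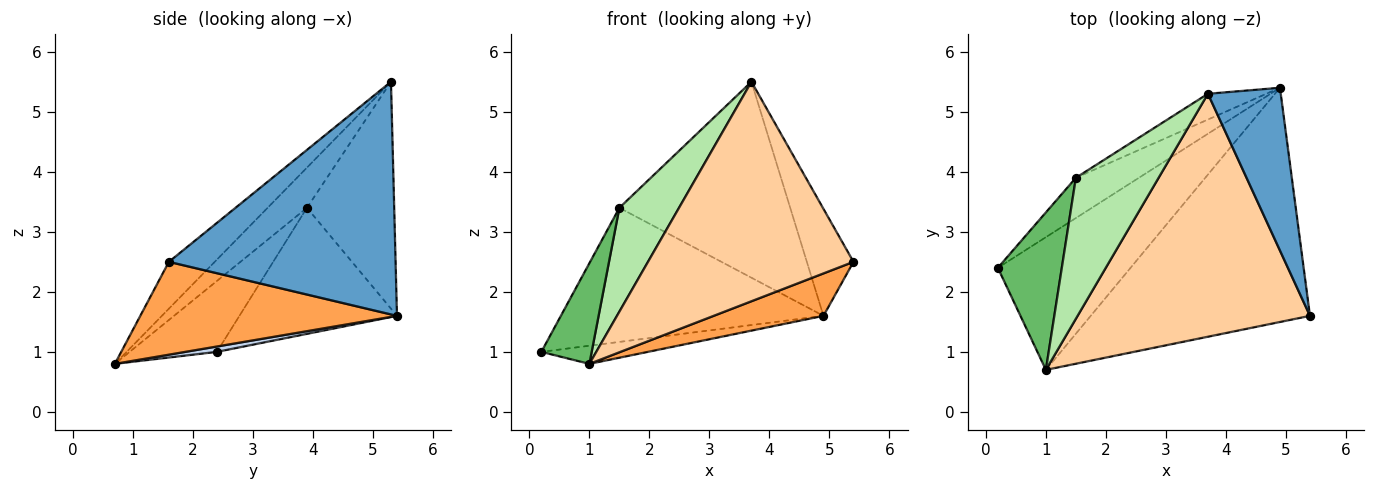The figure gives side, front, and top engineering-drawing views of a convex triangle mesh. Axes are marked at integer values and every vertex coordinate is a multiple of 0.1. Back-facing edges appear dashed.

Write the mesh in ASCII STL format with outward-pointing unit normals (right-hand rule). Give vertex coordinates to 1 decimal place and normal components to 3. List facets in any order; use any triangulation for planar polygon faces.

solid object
 facet normal 0.936 0.193 0.293
  outer loop
   vertex 3.7 5.3 5.5
   vertex 5.4 1.6 2.5
   vertex 4.9 5.4 1.6
  endloop
 endfacet
 facet normal 0.040 0.135 -0.990
  outer loop
   vertex 1.0 0.7 0.8
   vertex 0.2 2.4 1.0
   vertex 4.9 5.4 1.6
  endloop
 endfacet
 facet normal 0.385 -0.165 -0.908
  outer loop
   vertex 1.0 0.7 0.8
   vertex 4.9 5.4 1.6
   vertex 5.4 1.6 2.5
  endloop
 endfacet
 facet normal -0.148 -0.663 0.734
  outer loop
   vertex 1.0 0.7 0.8
   vertex 5.4 1.6 2.5
   vertex 3.7 5.3 5.5
  endloop
 endfacet
 facet normal -0.683 -0.394 0.616
  outer loop
   vertex 1.5 3.9 3.4
   vertex 0.2 2.4 1.0
   vertex 1.0 0.7 0.8
  endloop
 endfacet
 facet normal -0.364 -0.552 0.750
  outer loop
   vertex 1.5 3.9 3.4
   vertex 1.0 0.7 0.8
   vertex 3.7 5.3 5.5
  endloop
 endfacet
 facet normal -0.498 0.830 -0.249
  outer loop
   vertex 1.5 3.9 3.4
   vertex 4.9 5.4 1.6
   vertex 0.2 2.4 1.0
  endloop
 endfacet
 facet normal -0.452 0.884 -0.116
  outer loop
   vertex 1.5 3.9 3.4
   vertex 3.7 5.3 5.5
   vertex 4.9 5.4 1.6
  endloop
 endfacet
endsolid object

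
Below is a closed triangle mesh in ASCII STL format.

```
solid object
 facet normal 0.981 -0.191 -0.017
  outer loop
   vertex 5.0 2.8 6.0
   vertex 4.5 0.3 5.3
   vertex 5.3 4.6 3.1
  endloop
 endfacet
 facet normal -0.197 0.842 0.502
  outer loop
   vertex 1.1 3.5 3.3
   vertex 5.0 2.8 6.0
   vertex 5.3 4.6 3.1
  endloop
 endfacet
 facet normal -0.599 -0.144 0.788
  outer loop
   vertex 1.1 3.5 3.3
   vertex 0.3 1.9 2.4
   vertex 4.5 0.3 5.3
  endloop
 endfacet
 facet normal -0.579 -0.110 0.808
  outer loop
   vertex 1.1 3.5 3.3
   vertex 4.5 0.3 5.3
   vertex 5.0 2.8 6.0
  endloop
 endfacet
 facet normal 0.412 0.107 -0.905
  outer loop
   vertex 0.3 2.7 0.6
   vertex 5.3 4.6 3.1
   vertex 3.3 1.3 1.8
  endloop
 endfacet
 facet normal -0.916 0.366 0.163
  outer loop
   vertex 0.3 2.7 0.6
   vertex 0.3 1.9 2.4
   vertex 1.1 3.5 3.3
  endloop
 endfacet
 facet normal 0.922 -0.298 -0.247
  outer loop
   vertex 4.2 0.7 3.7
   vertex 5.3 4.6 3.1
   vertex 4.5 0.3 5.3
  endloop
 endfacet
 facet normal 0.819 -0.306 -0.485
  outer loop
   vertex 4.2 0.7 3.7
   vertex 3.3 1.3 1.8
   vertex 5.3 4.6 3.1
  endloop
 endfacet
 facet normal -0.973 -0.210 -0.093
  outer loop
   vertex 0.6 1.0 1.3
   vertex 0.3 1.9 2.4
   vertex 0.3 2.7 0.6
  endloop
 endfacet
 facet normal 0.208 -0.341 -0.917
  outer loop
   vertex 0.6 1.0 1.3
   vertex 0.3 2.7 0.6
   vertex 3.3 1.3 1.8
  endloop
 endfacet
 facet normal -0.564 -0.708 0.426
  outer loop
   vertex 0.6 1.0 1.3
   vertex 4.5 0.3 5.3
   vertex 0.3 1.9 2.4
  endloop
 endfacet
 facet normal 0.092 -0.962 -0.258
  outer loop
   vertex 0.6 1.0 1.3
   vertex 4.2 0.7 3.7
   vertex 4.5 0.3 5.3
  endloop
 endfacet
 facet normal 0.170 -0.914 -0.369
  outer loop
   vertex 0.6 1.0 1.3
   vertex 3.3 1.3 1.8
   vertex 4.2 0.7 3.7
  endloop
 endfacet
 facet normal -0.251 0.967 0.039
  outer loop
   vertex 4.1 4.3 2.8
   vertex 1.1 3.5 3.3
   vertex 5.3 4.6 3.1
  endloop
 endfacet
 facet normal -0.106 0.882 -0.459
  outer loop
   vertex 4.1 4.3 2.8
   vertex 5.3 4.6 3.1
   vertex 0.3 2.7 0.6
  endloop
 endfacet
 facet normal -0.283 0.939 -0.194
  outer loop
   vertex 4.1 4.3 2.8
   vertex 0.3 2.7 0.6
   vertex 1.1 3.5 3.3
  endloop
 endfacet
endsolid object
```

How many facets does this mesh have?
16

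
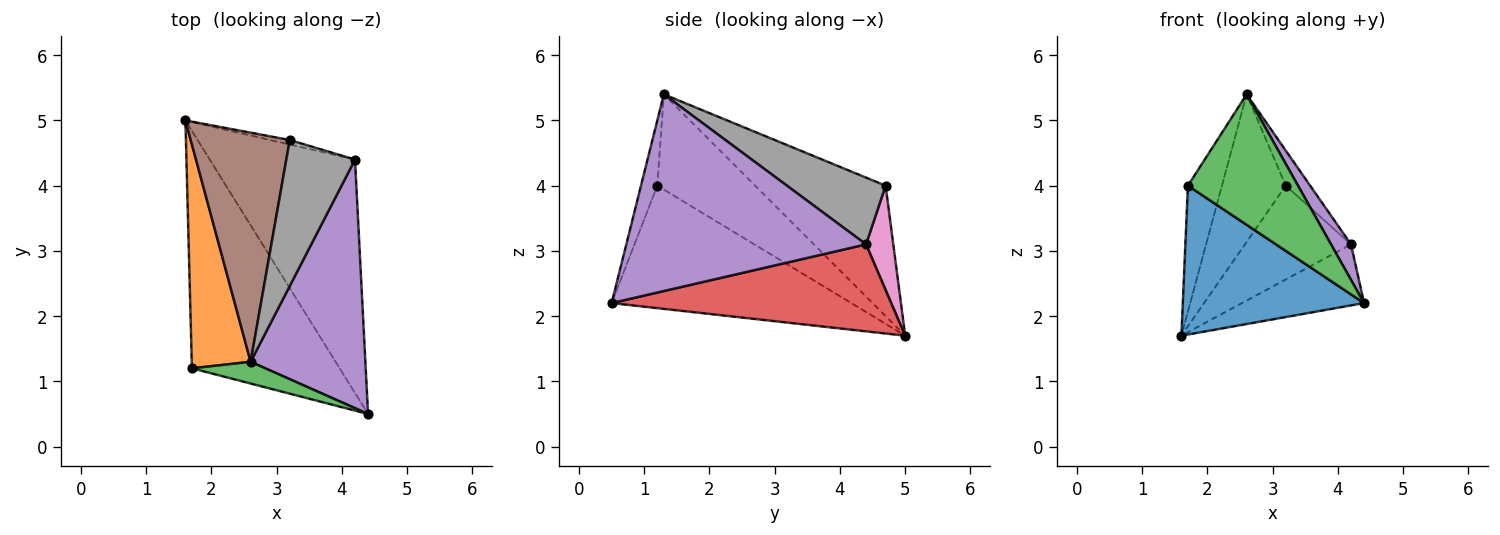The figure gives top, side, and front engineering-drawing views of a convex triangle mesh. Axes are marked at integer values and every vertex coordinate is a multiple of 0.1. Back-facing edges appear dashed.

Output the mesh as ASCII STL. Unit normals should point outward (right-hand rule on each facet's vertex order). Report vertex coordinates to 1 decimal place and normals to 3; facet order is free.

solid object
 facet normal -0.575 -0.435 -0.693
  outer loop
   vertex 1.7 1.2 4.0
   vertex 1.6 5.0 1.7
   vertex 4.4 0.5 2.2
  endloop
 endfacet
 facet normal -0.816 0.284 0.504
  outer loop
   vertex 1.7 1.2 4.0
   vertex 2.6 1.3 5.4
   vertex 1.6 5.0 1.7
  endloop
 endfacet
 facet normal -0.145 -0.976 0.163
  outer loop
   vertex 1.7 1.2 4.0
   vertex 4.4 0.5 2.2
   vertex 2.6 1.3 5.4
  endloop
 endfacet
 facet normal 0.501 0.219 -0.837
  outer loop
   vertex 4.2 4.4 3.1
   vertex 4.4 0.5 2.2
   vertex 1.6 5.0 1.7
  endloop
 endfacet
 facet normal 0.862 -0.072 0.503
  outer loop
   vertex 4.2 4.4 3.1
   vertex 2.6 1.3 5.4
   vertex 4.4 0.5 2.2
  endloop
 endfacet
 facet normal -0.742 0.363 0.564
  outer loop
   vertex 3.2 4.7 4.0
   vertex 1.6 5.0 1.7
   vertex 2.6 1.3 5.4
  endloop
 endfacet
 facet normal 0.248 0.968 -0.047
  outer loop
   vertex 3.2 4.7 4.0
   vertex 4.2 4.4 3.1
   vertex 1.6 5.0 1.7
  endloop
 endfacet
 facet normal 0.687 0.170 0.707
  outer loop
   vertex 3.2 4.7 4.0
   vertex 2.6 1.3 5.4
   vertex 4.2 4.4 3.1
  endloop
 endfacet
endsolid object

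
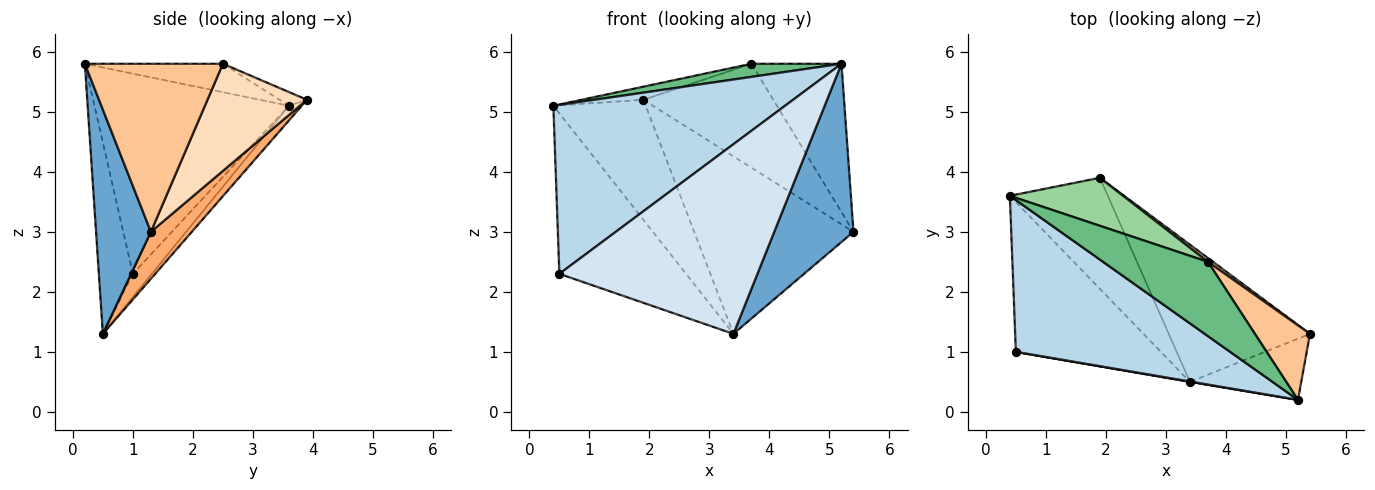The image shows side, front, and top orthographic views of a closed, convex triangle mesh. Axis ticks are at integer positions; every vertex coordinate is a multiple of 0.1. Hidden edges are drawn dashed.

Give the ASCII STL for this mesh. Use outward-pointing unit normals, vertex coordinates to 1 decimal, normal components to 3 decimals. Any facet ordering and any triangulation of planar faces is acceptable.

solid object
 facet normal 0.548 -0.791 -0.272
  outer loop
   vertex 5.2 0.2 5.8
   vertex 3.4 0.5 1.3
   vertex 5.4 1.3 3.0
  endloop
 endfacet
 facet normal -0.109 0.727 -0.679
  outer loop
   vertex 0.5 1.0 2.3
   vertex 0.4 3.6 5.1
   vertex 3.4 0.5 1.3
  endloop
 endfacet
 facet normal -0.530 -0.631 0.567
  outer loop
   vertex 0.5 1.0 2.3
   vertex 5.2 0.2 5.8
   vertex 0.4 3.6 5.1
  endloop
 endfacet
 facet normal -0.169 -0.986 0.002
  outer loop
   vertex 0.5 1.0 2.3
   vertex 3.4 0.5 1.3
   vertex 5.2 0.2 5.8
  endloop
 endfacet
 facet normal -0.101 0.730 -0.676
  outer loop
   vertex 1.9 3.9 5.2
   vertex 3.4 0.5 1.3
   vertex 0.4 3.6 5.1
  endloop
 endfacet
 facet normal 0.199 0.775 -0.599
  outer loop
   vertex 1.9 3.9 5.2
   vertex 5.4 1.3 3.0
   vertex 3.4 0.5 1.3
  endloop
 endfacet
 facet normal 0.808 0.527 0.265
  outer loop
   vertex 3.7 2.5 5.8
   vertex 5.2 0.2 5.8
   vertex 5.4 1.3 3.0
  endloop
 endfacet
 facet normal 0.608 0.794 0.029
  outer loop
   vertex 3.7 2.5 5.8
   vertex 5.4 1.3 3.0
   vertex 1.9 3.9 5.2
  endloop
 endfacet
 facet normal -0.258 -0.168 0.951
  outer loop
   vertex 3.7 2.5 5.8
   vertex 0.4 3.6 5.1
   vertex 5.2 0.2 5.8
  endloop
 endfacet
 facet normal -0.116 0.261 0.958
  outer loop
   vertex 3.7 2.5 5.8
   vertex 1.9 3.9 5.2
   vertex 0.4 3.6 5.1
  endloop
 endfacet
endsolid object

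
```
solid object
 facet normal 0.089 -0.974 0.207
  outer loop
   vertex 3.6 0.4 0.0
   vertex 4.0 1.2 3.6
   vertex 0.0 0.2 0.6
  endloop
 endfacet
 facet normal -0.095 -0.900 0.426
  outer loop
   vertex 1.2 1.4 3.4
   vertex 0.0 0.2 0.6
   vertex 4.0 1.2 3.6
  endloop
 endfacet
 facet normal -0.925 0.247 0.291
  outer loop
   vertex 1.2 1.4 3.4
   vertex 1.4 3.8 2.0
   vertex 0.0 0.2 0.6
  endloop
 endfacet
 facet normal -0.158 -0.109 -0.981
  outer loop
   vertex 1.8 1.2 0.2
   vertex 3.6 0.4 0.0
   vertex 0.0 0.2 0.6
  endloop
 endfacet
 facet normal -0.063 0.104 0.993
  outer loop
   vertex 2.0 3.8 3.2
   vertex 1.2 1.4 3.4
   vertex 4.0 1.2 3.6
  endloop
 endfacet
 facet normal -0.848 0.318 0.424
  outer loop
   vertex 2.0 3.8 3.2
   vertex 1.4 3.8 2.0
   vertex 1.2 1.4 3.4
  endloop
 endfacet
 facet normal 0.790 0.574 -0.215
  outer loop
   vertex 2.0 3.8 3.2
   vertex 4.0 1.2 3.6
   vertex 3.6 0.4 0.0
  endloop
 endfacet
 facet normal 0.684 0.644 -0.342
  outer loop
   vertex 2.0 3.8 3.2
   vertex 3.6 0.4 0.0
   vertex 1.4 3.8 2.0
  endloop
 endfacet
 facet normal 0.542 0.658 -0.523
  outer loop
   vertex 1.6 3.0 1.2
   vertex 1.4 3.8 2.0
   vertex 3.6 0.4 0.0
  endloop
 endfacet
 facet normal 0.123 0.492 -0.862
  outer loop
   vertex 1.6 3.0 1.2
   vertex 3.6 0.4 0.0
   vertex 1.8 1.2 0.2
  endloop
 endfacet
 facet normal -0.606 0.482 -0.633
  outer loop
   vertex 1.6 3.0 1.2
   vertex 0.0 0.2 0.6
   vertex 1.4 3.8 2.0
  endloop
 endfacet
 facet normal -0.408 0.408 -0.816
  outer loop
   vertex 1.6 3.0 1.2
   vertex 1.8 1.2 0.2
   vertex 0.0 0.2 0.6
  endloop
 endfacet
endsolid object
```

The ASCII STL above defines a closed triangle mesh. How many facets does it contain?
12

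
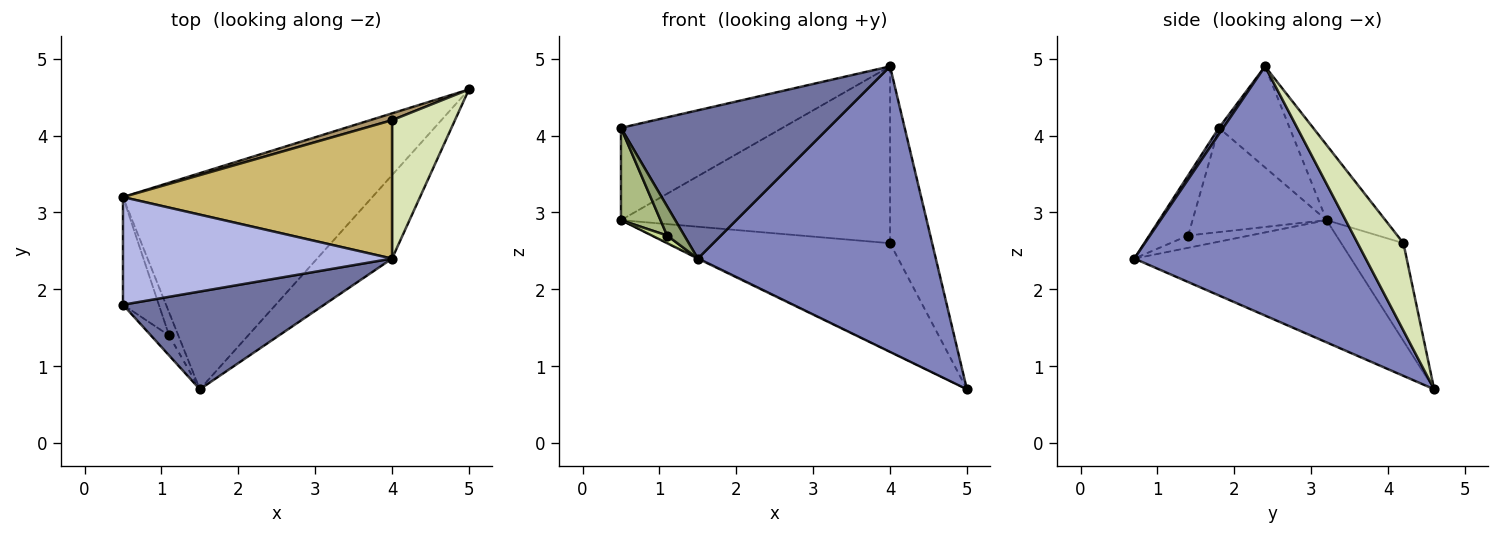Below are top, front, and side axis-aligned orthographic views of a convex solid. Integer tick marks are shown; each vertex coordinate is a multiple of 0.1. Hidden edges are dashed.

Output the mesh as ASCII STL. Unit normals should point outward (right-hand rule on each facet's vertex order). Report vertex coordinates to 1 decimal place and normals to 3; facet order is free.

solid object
 facet normal 0.017 -0.835 0.550
  outer loop
   vertex 4.0 2.4 4.9
   vertex 0.5 1.8 4.1
   vertex 1.5 0.7 2.4
  endloop
 endfacet
 facet normal 0.682 -0.702 -0.205
  outer loop
   vertex 4.0 2.4 4.9
   vertex 1.5 0.7 2.4
   vertex 5.0 4.6 0.7
  endloop
 endfacet
 facet normal -0.440 0.004 -0.898
  outer loop
   vertex 0.5 3.2 2.9
   vertex 5.0 4.6 0.7
   vertex 1.5 0.7 2.4
  endloop
 endfacet
 facet normal -0.274 0.626 0.730
  outer loop
   vertex 0.5 3.2 2.9
   vertex 0.5 1.8 4.1
   vertex 4.0 2.4 4.9
  endloop
 endfacet
 facet normal -0.882 -0.390 -0.267
  outer loop
   vertex 1.1 1.4 2.7
   vertex 1.5 0.7 2.4
   vertex 0.5 1.8 4.1
  endloop
 endfacet
 facet normal -0.911 -0.269 -0.314
  outer loop
   vertex 1.1 1.4 2.7
   vertex 0.5 1.8 4.1
   vertex 0.5 3.2 2.9
  endloop
 endfacet
 facet normal -0.784 -0.196 -0.588
  outer loop
   vertex 1.1 1.4 2.7
   vertex 0.5 3.2 2.9
   vertex 1.5 0.7 2.4
  endloop
 endfacet
 facet normal 0.650 0.598 0.468
  outer loop
   vertex 4.0 4.2 2.6
   vertex 4.0 2.4 4.9
   vertex 5.0 4.6 0.7
  endloop
 endfacet
 facet normal -0.269 0.961 0.061
  outer loop
   vertex 4.0 4.2 2.6
   vertex 5.0 4.6 0.7
   vertex 0.5 3.2 2.9
  endloop
 endfacet
 facet normal -0.170 0.776 0.607
  outer loop
   vertex 4.0 4.2 2.6
   vertex 0.5 3.2 2.9
   vertex 4.0 2.4 4.9
  endloop
 endfacet
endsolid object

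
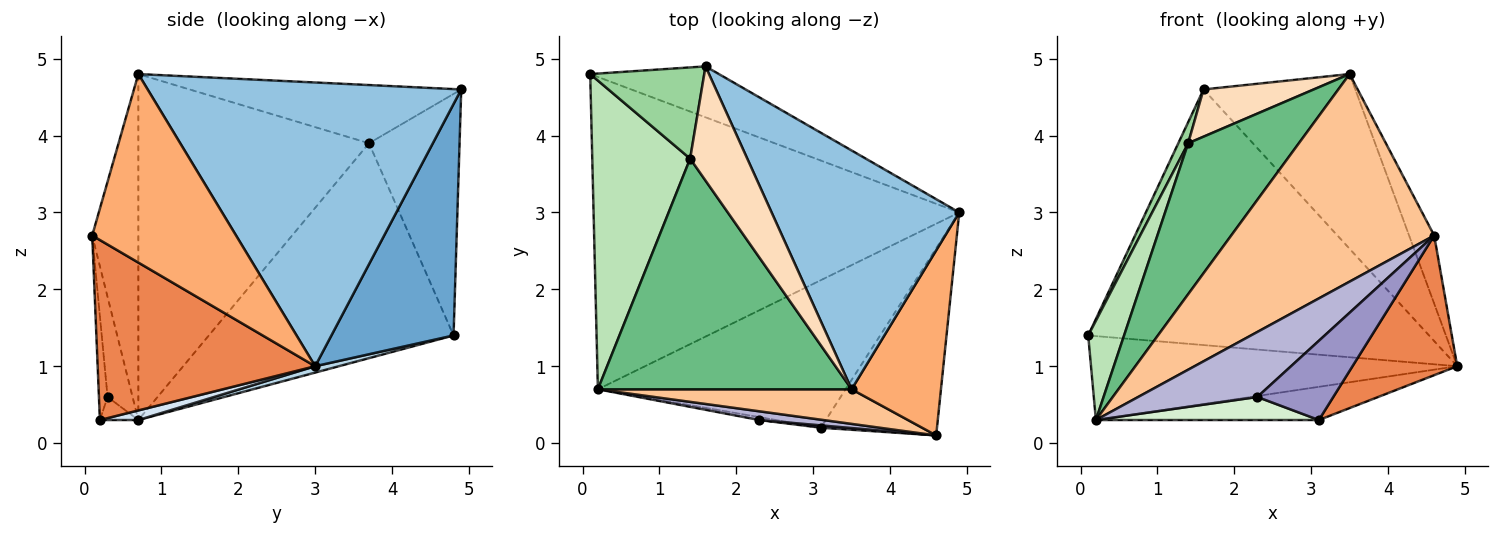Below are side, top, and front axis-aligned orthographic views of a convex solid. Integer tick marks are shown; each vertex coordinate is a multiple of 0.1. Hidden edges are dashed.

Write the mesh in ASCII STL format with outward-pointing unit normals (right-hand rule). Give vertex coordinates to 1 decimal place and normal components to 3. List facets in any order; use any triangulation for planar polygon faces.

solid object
 facet normal 0.332 0.925 -0.184
  outer loop
   vertex 1.6 4.9 4.6
   vertex 4.9 3.0 1.0
   vertex 0.1 4.8 1.4
  endloop
 endfacet
 facet normal 0.773 0.374 0.512
  outer loop
   vertex 1.6 4.9 4.6
   vertex 3.5 0.7 4.8
   vertex 4.9 3.0 1.0
  endloop
 endfacet
 facet normal 0.017 0.259 -0.966
  outer loop
   vertex 0.2 0.7 0.3
   vertex 0.1 4.8 1.4
   vertex 4.9 3.0 1.0
  endloop
 endfacet
 facet normal 0.038 0.219 -0.975
  outer loop
   vertex 0.2 0.7 0.3
   vertex 4.9 3.0 1.0
   vertex 3.1 0.2 0.3
  endloop
 endfacet
 facet normal 0.779 -0.375 -0.502
  outer loop
   vertex 4.6 0.1 2.7
   vertex 3.1 0.2 0.3
   vertex 4.9 3.0 1.0
  endloop
 endfacet
 facet normal 0.893 0.156 0.423
  outer loop
   vertex 4.6 0.1 2.7
   vertex 4.9 3.0 1.0
   vertex 3.5 0.7 4.8
  endloop
 endfacet
 facet normal -0.219 -0.963 0.160
  outer loop
   vertex 4.6 0.1 2.7
   vertex 3.5 0.7 4.8
   vertex 0.2 0.7 0.3
  endloop
 endfacet
 facet normal -0.686 -0.278 0.673
  outer loop
   vertex 1.4 3.7 3.9
   vertex 3.5 0.7 4.8
   vertex 1.6 4.9 4.6
  endloop
 endfacet
 facet normal -0.752 -0.361 0.551
  outer loop
   vertex 1.4 3.7 3.9
   vertex 0.2 0.7 0.3
   vertex 3.5 0.7 4.8
  endloop
 endfacet
 facet normal -0.900 -0.098 0.425
  outer loop
   vertex 1.4 3.7 3.9
   vertex 1.6 4.9 4.6
   vertex 0.1 4.8 1.4
  endloop
 endfacet
 facet normal -0.902 -0.132 0.411
  outer loop
   vertex 1.4 3.7 3.9
   vertex 0.1 4.8 1.4
   vertex 0.2 0.7 0.3
  endloop
 endfacet
 facet normal -0.169 -0.978 -0.124
  outer loop
   vertex 2.3 0.3 0.6
   vertex 0.2 0.7 0.3
   vertex 3.1 0.2 0.3
  endloop
 endfacet
 facet normal -0.113 -0.993 0.029
  outer loop
   vertex 2.3 0.3 0.6
   vertex 3.1 0.2 0.3
   vertex 4.6 0.1 2.7
  endloop
 endfacet
 facet normal -0.203 -0.970 0.130
  outer loop
   vertex 2.3 0.3 0.6
   vertex 4.6 0.1 2.7
   vertex 0.2 0.7 0.3
  endloop
 endfacet
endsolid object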